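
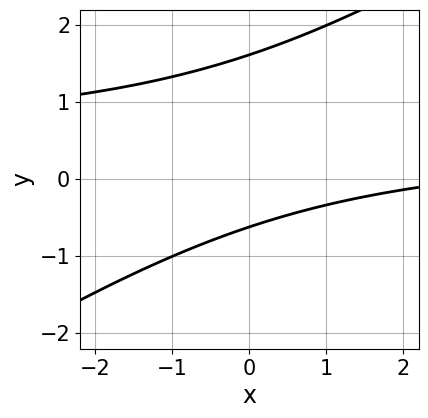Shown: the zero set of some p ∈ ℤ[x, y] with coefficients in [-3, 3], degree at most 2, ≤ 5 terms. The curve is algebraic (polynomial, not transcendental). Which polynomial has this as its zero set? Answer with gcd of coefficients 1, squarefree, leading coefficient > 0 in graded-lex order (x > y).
First, the degree is 2 — no degree-1 curve has this shape.
Then, observable constraints: the curve avoids every integer x-axis point in the box.
Finally, assembling these constraints gives the stated polynomial.

2*x*y - 3*y^2 - x + 3*y + 3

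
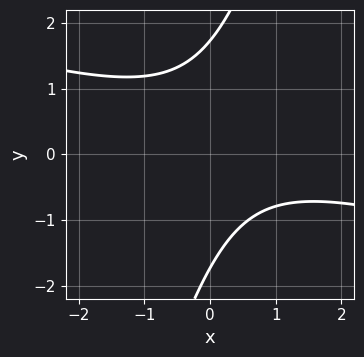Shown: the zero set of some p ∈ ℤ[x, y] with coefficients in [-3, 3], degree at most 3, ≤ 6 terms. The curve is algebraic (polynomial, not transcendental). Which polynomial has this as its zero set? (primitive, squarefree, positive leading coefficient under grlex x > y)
First, degree: no degree-1 curve has this shape, so deg p = 2.
Then, checking where it meets the axes: it misses every integer gridline on the x-axis.
Finally, matching integer coefficients to the picture gives p.

x^2 + 3*x*y - y^2 - x + 3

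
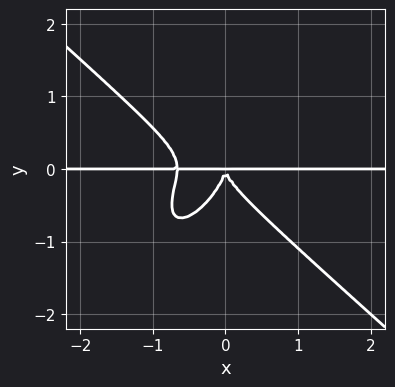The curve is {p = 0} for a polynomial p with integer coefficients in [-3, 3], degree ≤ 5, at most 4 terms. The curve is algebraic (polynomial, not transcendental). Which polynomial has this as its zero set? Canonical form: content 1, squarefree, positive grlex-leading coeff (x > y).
3*x^3*y - 2*x*y^3 + 2*y^4 + 2*x^2*y

First, the degree is 4 — a generic line meets the curve in up to 4 points.
Then, from the visible intercepts: the visible x-axis segment lies entirely on the curve.
Finally, these observations pin down the coefficients.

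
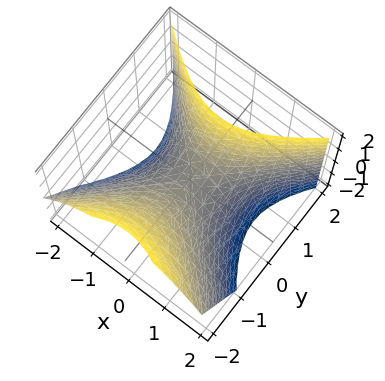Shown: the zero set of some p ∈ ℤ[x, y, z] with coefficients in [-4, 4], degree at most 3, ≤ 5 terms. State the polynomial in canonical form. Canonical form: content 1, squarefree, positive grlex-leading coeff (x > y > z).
First, degree: no degree-1 surface has this shape, so deg p = 2.
Then, observable constraints: it meets the y-axis at y = 0 (among the integer gridlines); one x-axis crossing is at x = 0.
Finally, these observations pin down the coefficients.

2*x^2 - 2*y^2 - y*z + 2*z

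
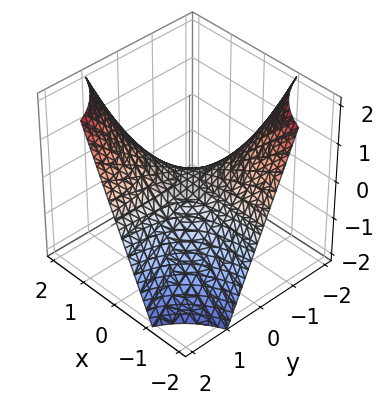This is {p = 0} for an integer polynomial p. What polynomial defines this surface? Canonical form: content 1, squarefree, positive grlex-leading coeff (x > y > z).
(a) Degree: a saddle surface; a quadric, so deg p = 2.
(b) From the visible intercepts: one z-axis crossing is at z = 0; the visible x-axis segment lies entirely on the surface; the visible y-axis segment lies entirely on the surface.
(c) The integer polynomial consistent with all of this is the stated p.

x*y - z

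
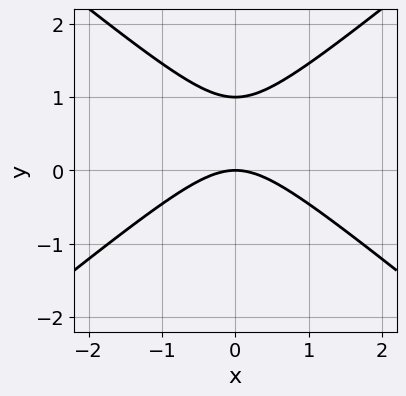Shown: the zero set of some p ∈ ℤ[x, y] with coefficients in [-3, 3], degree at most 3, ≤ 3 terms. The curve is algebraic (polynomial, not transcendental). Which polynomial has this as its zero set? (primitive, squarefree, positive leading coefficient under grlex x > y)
The degree is 2 — no degree-1 curve has this shape.
Symmetries: mirror symmetry x ↦ −x ⇒ only even powers of x.
From the visible intercepts: it meets the x-axis at x = 0 (among the integer gridlines); among the integer gridlines, it crosses the y-axis at y ∈ {0, 1}.
Fitting integer coefficients to these (and the overall shape) gives p.

2*x^2 - 3*y^2 + 3*y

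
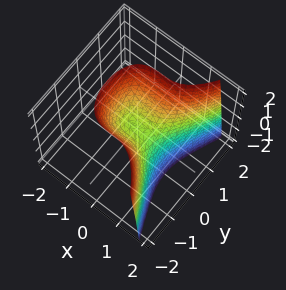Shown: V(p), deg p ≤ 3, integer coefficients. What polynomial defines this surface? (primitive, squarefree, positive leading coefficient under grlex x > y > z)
3*x^3 - 3*y^2 + 2*z

1. Degree: no degree-2 surface has this shape, so deg p = 3.
2. From the axis intercepts and sections: one y-axis crossing is at y = 0; it meets the z-axis at z = 0 (among the integer gridlines).
3. Matching integer coefficients to the picture gives p.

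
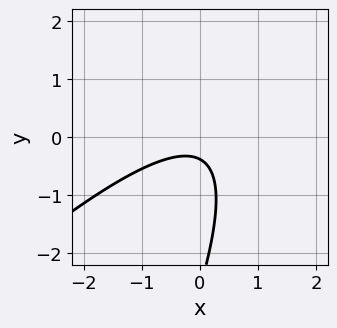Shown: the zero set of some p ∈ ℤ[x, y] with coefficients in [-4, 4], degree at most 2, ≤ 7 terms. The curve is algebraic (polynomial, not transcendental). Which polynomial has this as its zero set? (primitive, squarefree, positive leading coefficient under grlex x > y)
(a) deg p = 2. A generic line meets the curve in up to 2 points.
(b) Observable constraints: no x-intercept at any integer in the box.
(c) Together with the visible shape, these determine p as stated.

2*x^2 - 3*x*y + y^2 + 3*y + 1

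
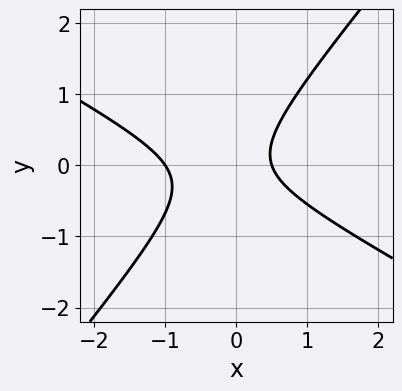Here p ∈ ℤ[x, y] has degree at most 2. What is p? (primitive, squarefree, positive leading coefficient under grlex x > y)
2*x^2 + 2*x*y - 3*y^2 + x - 1

1. Degree: the shape is more complex than any degree-1 curve, so deg p = 2.
2. From the axis intercepts and sections: it meets the x-axis at x = -1 (among the integer gridlines); it misses every integer gridline on the y-axis.
3. Putting this together gives p.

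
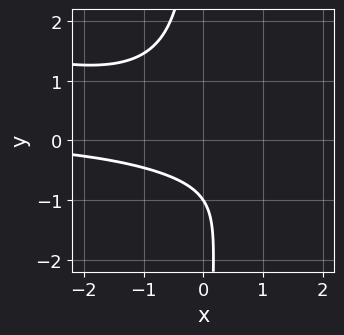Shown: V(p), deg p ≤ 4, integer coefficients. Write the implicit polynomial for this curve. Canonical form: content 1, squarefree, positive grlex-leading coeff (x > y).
1. deg p = 3. No degree-2 curve has this shape.
2. Checking where it meets the axes: the curve avoids every integer x-axis point in the box; one y-axis crossing is at y = -1.
3. Matching integer coefficients to the picture gives p.

x^2*y + 3*x*y^2 + 2*y + 2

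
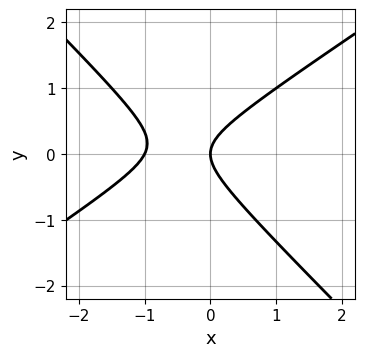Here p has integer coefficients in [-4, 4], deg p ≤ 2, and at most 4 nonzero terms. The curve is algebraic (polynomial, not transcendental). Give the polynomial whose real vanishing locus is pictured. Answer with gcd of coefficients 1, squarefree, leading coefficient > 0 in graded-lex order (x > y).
2*x^2 - x*y - 3*y^2 + 2*x

(a) Degree: the shape is more complex than any degree-1 curve, so deg p = 2.
(b) From the axis intercepts and sections: it crosses the y-axis at the gridline y = 0; among the integer gridlines, it crosses the x-axis at x ∈ {-1, 0}.
(c) Solving for integer coefficients yields p as stated.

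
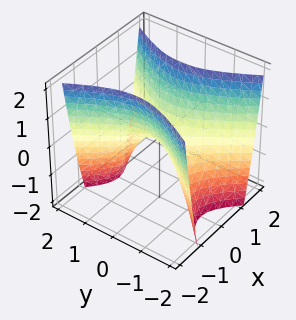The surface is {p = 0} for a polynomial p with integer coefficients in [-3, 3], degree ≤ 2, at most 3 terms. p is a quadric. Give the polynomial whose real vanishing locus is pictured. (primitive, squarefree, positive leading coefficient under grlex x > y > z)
Degree: a saddle surface; a quadric, so deg p = 2.
Symmetries: the y ↦ −y reflection is a symmetry, so y appears only in even powers; mirror symmetry x ↦ −x ⇒ only even powers of x.
Reading off the gridlines: one y-axis crossing is at y = 0; one x-axis crossing is at x = 0.
Matching integer coefficients to the picture gives p.

2*x^2 - y^2 - z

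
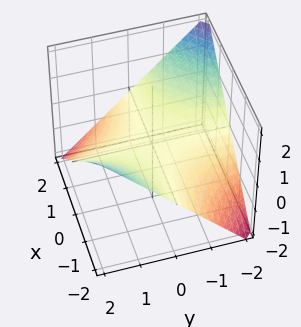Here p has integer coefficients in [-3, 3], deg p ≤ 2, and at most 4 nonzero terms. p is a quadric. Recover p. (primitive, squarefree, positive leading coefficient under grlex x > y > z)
x*y + 2*z

Degree: a saddle surface; a quadric, so deg p = 2.
Checking where it meets the axes: one z-axis crossing is at z = 0; every point of the y-axis in the box is on the surface.
Putting this together gives p.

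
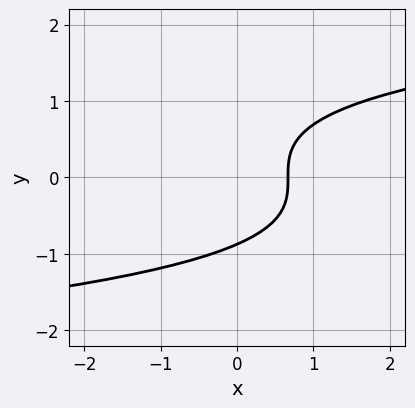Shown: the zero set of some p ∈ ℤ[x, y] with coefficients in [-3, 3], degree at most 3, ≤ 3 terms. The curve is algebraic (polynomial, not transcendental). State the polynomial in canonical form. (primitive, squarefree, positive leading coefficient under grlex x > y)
3*y^3 - 3*x + 2

deg p = 3. A generic line meets the curve in up to 3 points.
Solving for integer coefficients yields p as stated.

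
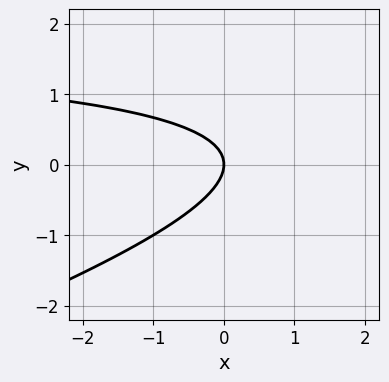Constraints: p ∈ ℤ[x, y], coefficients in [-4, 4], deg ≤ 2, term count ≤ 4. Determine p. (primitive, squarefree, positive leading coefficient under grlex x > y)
x*y - 3*y^2 - 2*x

(a) The degree is 2 — a generic line meets the curve in up to 2 points.
(b) From the axis intercepts and sections: it meets the y-axis at y = 0 (among the integer gridlines); it crosses the x-axis at the gridline x = 0.
(c) Putting this together gives p.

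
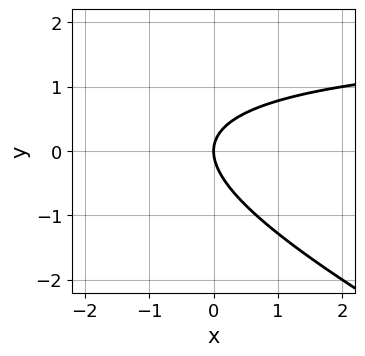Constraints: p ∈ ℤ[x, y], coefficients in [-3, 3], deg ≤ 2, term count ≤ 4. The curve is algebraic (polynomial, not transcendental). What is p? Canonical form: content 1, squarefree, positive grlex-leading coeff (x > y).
x*y + 2*y^2 - 2*x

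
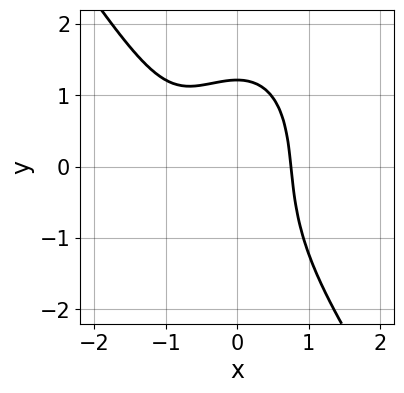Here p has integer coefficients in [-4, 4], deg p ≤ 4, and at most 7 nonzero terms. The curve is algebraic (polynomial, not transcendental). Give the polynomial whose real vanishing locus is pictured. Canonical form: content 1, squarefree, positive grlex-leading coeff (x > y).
First, degree: a generic line meets the curve in up to 3 points, so deg p = 3.
Finally, solving for integer coefficients yields p as stated.

3*x^3 + y^3 + 3*x^2 + y - 3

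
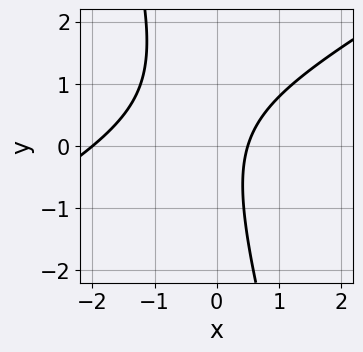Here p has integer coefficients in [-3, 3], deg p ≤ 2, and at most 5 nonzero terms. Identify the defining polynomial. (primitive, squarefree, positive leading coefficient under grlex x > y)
Degree: a generic line meets the curve in up to 2 points, so deg p = 2.
Checking where it meets the axes: it meets the x-axis at x = -2 (among the integer gridlines); it misses every integer gridline on the y-axis.
Together with the visible shape, these determine p as stated.

2*x^2 - 3*x*y - y^2 + 3*x - 2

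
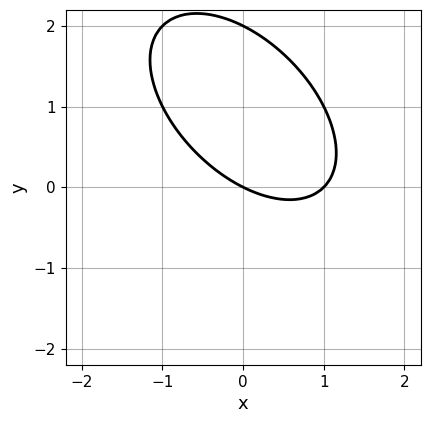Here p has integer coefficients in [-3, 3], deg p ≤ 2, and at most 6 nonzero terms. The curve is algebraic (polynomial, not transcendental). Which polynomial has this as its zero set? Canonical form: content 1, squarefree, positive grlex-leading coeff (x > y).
(a) Degree: a generic line meets the curve in up to 2 points, so deg p = 2.
(b) From the axis intercepts and sections: among the integer gridlines, it crosses the y-axis at y ∈ {0, 2}; among the integer gridlines, it crosses the x-axis at x ∈ {0, 1}.
(c) Together with the visible shape, these determine p as stated.

x^2 + x*y + y^2 - x - 2*y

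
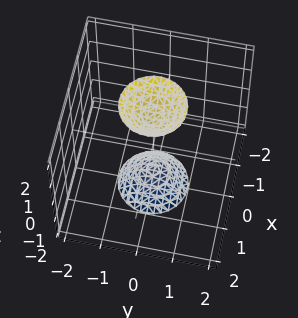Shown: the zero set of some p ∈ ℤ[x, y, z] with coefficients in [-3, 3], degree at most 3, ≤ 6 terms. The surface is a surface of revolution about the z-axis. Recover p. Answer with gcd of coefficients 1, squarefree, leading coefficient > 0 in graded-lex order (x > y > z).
1. I count 2 distinct pieces. They look like related sheets of one shape, so recover p as a whole.
2. Degree: no degree-1 surface has this shape, so deg p = 2.
3. Symmetries: rotational symmetry about the z-axis ⇒ p depends on x, y only through x² + y².
4. From the axis intercepts and sections: a circular section at z = 2 has radius between 0 and 1; no x-intercept at any integer in the box; the surface avoids every integer y-axis point in the box.
5. These observations pin down the coefficients.

3*x^2 + 3*y^2 - z^2 + 2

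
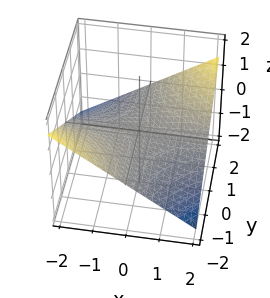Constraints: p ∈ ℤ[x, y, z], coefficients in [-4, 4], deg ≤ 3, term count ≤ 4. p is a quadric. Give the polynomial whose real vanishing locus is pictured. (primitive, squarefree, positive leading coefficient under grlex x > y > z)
deg p = 2.
Observable constraints: the visible x-axis segment lies entirely on the surface; every point of the y-axis in the box is on the surface; one z-axis crossing is at z = 0.
Fitting integer coefficients to these (and the overall shape) gives p.

x*y - 3*z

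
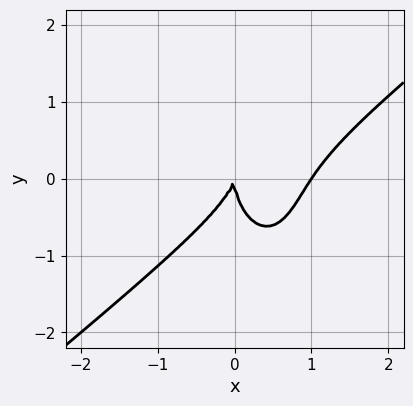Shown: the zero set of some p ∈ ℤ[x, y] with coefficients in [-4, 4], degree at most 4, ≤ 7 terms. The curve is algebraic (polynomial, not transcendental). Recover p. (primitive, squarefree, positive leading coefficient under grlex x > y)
3*x^3 - 3*x^2*y - y^3 - 3*x^2 + x*y

1. deg p = 3. The shape is more complex than any degree-2 curve.
2. Reading off the gridlines: among the integer gridlines, it crosses the x-axis at x ∈ {0, 1}; it meets the y-axis at y = 0 (among the integer gridlines).
3. Assembling these constraints gives the stated polynomial.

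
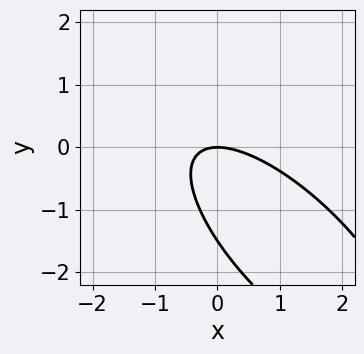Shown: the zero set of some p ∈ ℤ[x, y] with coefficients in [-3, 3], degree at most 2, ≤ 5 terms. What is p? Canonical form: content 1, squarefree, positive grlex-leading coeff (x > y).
2*x^2 + 3*x*y + 2*y^2 + 3*y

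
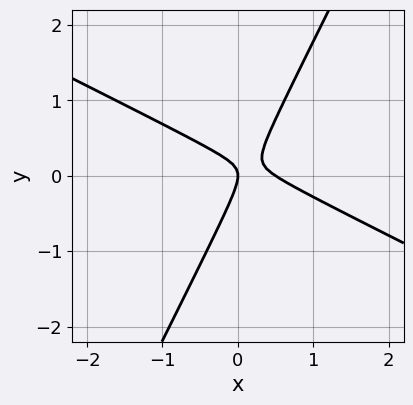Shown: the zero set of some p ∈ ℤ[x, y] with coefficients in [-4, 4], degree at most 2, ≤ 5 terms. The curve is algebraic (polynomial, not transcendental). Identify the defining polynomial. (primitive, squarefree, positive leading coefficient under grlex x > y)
First, degree: no degree-1 curve has this shape, so deg p = 2.
Next, checking where it meets the axes: one y-axis crossing is at y = 0; one x-axis crossing is at x = 0.
Finally, assembling these constraints gives the stated polynomial.

2*x^2 + 3*x*y - 2*y^2 - x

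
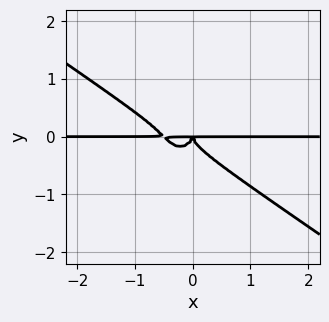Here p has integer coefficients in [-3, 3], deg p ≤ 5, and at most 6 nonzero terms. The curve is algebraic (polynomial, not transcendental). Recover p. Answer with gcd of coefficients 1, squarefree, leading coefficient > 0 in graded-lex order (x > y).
(a) The degree is 4 — no degree-3 curve has this shape.
(b) From the axis intercepts and sections: the visible x-axis segment lies entirely on the curve.
(c) The integer polynomial consistent with all of this is the stated p.

2*x^3*y + 2*x^2*y^2 + 2*y^4 + x^2*y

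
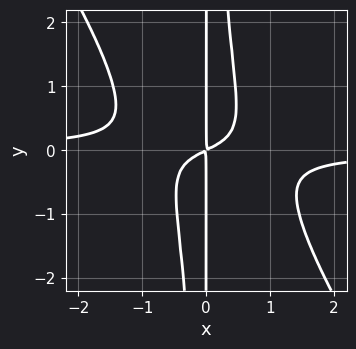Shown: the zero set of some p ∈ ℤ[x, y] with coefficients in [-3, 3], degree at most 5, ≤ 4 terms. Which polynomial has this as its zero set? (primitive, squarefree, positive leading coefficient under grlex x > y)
3*x^3*y + 2*x^2*y^2 + x^2 - 2*x*y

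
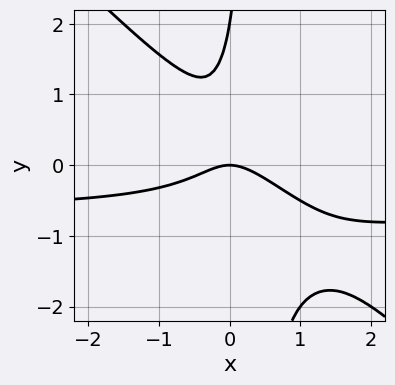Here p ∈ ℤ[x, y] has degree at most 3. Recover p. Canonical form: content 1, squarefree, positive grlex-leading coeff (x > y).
3*x^2*y + 3*x*y^2 + 2*x^2 - y^2 + 2*y

(a) deg p = 3.
(b) From the visible intercepts: among the integer gridlines, it crosses the y-axis at y ∈ {0, 2}; one x-axis crossing is at x = 0.
(c) The integer polynomial consistent with all of this is the stated p.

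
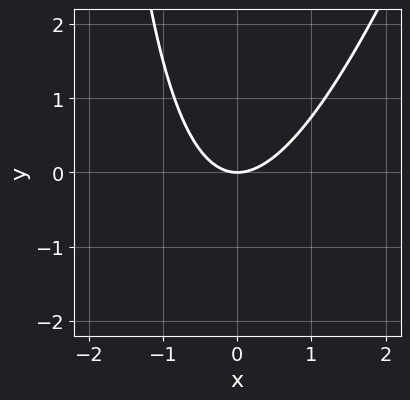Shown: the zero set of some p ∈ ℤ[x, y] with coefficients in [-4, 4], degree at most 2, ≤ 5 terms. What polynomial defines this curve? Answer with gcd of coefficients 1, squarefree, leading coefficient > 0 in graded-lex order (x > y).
(a) The degree is 2 — the shape is more complex than any degree-1 curve.
(b) Reading off the gridlines: it crosses the y-axis at the gridline y = 0; one x-axis crossing is at x = 0.
(c) Solving for integer coefficients yields p as stated.

3*x^2 - x*y - 3*y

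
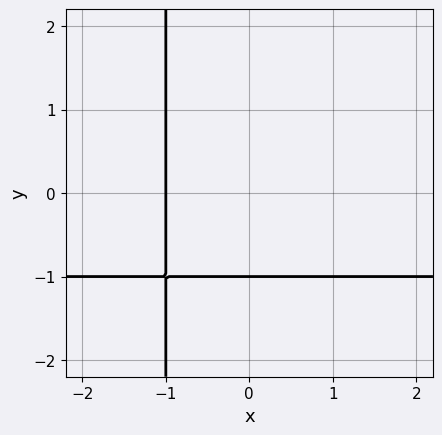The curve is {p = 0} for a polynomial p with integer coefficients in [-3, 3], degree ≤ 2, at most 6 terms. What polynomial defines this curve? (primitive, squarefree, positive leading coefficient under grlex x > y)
x*y + x + y + 1

deg p = 2. No degree-1 curve has this shape.
Reading off the gridlines: one x-axis crossing is at x = -1; one y-axis crossing is at y = -1.
Matching integer coefficients to the picture gives p.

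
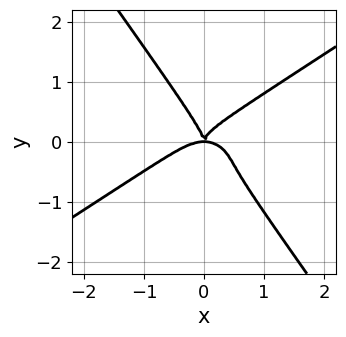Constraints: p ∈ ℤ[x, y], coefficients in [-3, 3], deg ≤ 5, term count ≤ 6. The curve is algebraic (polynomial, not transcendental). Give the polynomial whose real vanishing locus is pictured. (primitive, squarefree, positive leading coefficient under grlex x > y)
First, deg p = 4.
Then, from the visible intercepts: it meets the x-axis at x = 0 (among the integer gridlines); it crosses the y-axis at the gridline y = 0.
Finally, together with the visible shape, these determine p as stated.

2*x^4 - x^3*y - 3*x*y^3 - 3*y^4 + 2*x^2*y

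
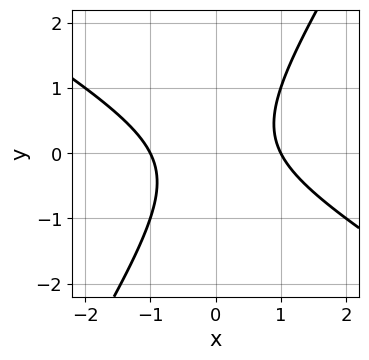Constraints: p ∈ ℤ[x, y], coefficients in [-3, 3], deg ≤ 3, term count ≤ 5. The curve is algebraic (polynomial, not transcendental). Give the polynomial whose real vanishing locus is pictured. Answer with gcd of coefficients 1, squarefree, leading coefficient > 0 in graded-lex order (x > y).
(a) The degree is 2 — a generic line meets the curve in up to 2 points.
(b) From the visible intercepts: the x-axis gridline crossings are at x ∈ {-1, 1}; no y-intercept at any integer in the box.
(c) These observations pin down the coefficients.

x^2 + x*y - y^2 - 1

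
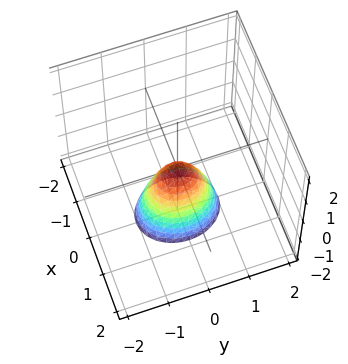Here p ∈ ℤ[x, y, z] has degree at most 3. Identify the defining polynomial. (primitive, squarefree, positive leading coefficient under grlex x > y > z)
1. Degree: a single bowl opening along one axis; a quadric, so deg p = 2.
2. Symmetries: the y ↦ −y reflection is a symmetry, so y appears only in even powers; mirror symmetry x ↦ −x ⇒ only even powers of x.
3. Against the integer gridlines: it meets the x-axis at x = 0 (among the integer gridlines); one z-axis crossing is at z = 0; it meets the y-axis at y = 0 (among the integer gridlines).
4. Matching integer coefficients to the picture gives p.

3*x^2 + 2*y^2 + z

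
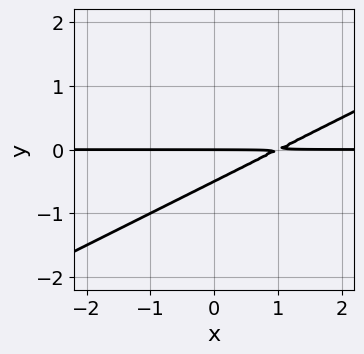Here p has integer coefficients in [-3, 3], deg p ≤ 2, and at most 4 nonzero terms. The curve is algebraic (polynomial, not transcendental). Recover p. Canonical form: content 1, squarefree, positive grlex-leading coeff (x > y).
First, degree: the shape is more complex than any degree-1 curve, so deg p = 2.
Next, reading off the gridlines: it meets the y-axis at y = 0 (among the integer gridlines); every point of the x-axis in the box is on the curve.
Finally, matching integer coefficients to the picture gives p.

x*y - 2*y^2 - y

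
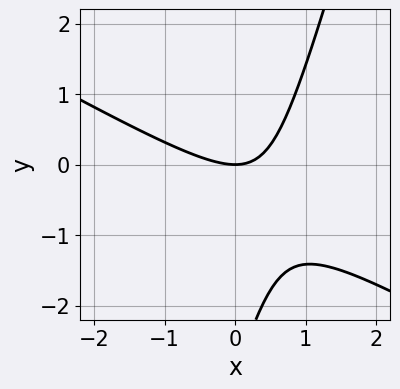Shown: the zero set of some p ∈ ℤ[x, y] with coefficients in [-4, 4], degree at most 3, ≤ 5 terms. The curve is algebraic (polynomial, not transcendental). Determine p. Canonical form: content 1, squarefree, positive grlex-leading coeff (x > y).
2*x^2 + 3*x*y - y^2 - 3*y

deg p = 2.
From the visible intercepts: one y-axis crossing is at y = 0; it crosses the x-axis at the gridline x = 0.
Together with the visible shape, these determine p as stated.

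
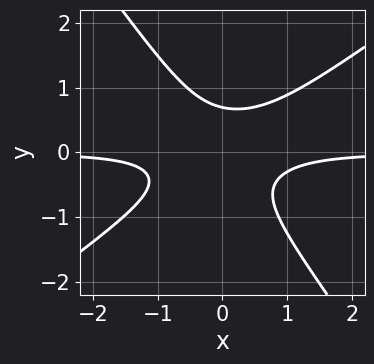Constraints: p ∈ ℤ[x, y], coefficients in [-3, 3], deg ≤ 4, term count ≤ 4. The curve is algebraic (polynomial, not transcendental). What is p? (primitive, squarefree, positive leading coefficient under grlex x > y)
3*x^2*y - 2*x*y^2 - 3*y^3 + 1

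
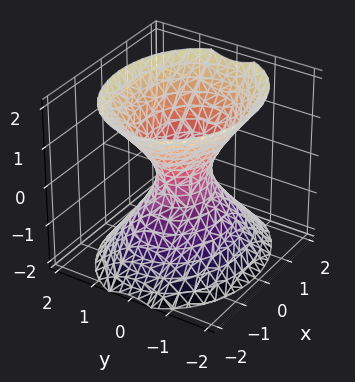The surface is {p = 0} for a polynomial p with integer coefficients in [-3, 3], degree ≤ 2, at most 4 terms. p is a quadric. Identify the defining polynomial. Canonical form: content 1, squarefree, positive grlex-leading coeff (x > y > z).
(a) deg p = 2.
(b) Symmetries: the x ↦ −x reflection is a symmetry, so x appears only in even powers; the z ↦ −z reflection is a symmetry, so z appears only in even powers; it's symmetric under y → −y, forcing even powers of y.
(c) From the axis intercepts and sections: it misses every integer gridline on the z-axis.
(d) Putting this together gives p.

2*x^2 + 3*y^2 - 2*z^2 - 1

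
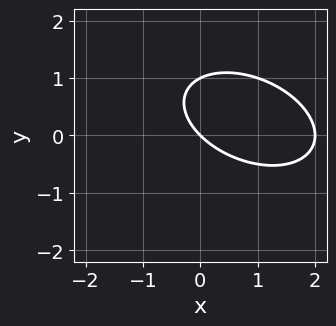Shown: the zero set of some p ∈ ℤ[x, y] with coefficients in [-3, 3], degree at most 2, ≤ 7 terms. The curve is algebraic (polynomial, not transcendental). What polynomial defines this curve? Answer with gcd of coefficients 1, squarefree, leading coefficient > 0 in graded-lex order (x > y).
1. The degree is 2 — a generic line meets the curve in up to 2 points.
2. Checking where it meets the axes: the y-axis gridline crossings are at y ∈ {0, 1}; among the integer gridlines, it crosses the x-axis at x ∈ {0, 2}.
3. Matching integer coefficients to the picture gives p.

x^2 + x*y + 2*y^2 - 2*x - 2*y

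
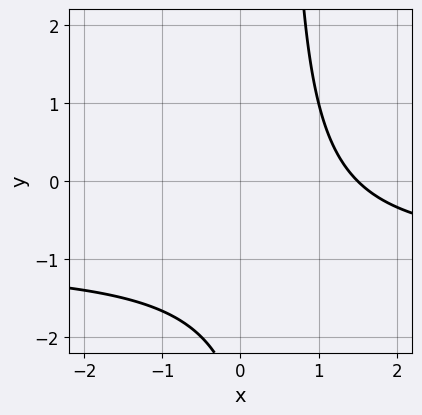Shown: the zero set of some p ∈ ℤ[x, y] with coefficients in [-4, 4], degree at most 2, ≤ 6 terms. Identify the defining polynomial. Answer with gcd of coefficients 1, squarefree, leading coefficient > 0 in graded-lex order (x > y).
First, the degree is 2 — no degree-1 curve has this shape.
Then, from the axis intercepts and sections: no y-intercept at any integer in the box.
Finally, solving for integer coefficients yields p as stated.

2*x*y + 2*x - y - 3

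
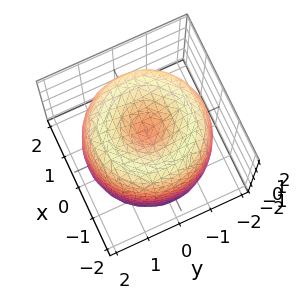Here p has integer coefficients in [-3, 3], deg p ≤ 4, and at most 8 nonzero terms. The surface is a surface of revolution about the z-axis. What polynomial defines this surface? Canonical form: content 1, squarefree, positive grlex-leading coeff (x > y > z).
x^4 + 2*x^2*y^2 + y^4 - 3*x^2 - 3*y^2 + z^2 - 1

1. Degree: the shape is more complex than any degree-3 surface, so deg p = 4.
2. Symmetries: the z-axis is an axis of rotation, so x and y enter only as x² + y².
3. From the visible intercepts: the z-axis gridline crossings are at z ∈ {-1, 1}; a circular section at z = 1 has radius between 1 and 2.
4. These observations pin down the coefficients.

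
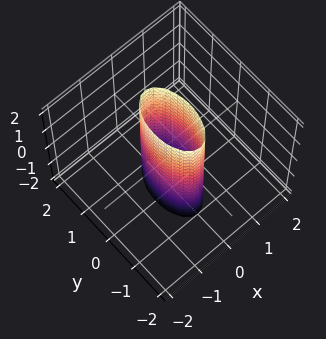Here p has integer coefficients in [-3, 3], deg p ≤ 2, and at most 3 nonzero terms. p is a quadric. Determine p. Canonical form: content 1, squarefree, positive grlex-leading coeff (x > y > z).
First, deg p = 2. Constant cross-section along one axis; a quadric.
Then, symmetries: the z ↦ −z reflection is a symmetry, so z appears only in even powers; it's symmetric under y → −y, forcing even powers of y; it's symmetric under x → −x, forcing even powers of x.
Next, against the integer gridlines: the surface avoids every integer z-axis point in the box; among the integer gridlines, it crosses the y-axis at y ∈ {-1, 1}.
Finally, matching integer coefficients to the picture gives p.

3*x^2 + y^2 - 1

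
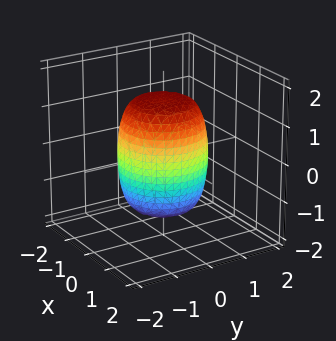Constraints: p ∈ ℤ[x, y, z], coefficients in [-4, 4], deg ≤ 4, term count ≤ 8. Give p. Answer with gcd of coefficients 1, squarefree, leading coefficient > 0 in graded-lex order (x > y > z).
2*x^4 + 4*x^2*y^2 + 2*y^4 - x^2 - y^2 + z^2 - 2

First, the degree is 4 — no degree-3 surface has this shape.
Then, by symmetry, the surface is invariant under rotation about z: p = q(x² + y², z).
Then, observable constraints: a circular section at z = 0 has radius between 1 and 2.
Finally, matching integer coefficients to the picture gives p.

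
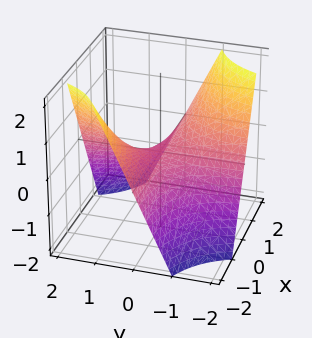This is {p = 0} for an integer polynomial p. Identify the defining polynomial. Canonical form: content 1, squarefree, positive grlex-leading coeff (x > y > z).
(a) Degree: a hyperbolic paraboloid; a quadric, so deg p = 2.
(b) Against the integer gridlines: every point of the x-axis in the box is on the surface; every point of the y-axis in the box is on the surface.
(c) These observations pin down the coefficients.

x*y + z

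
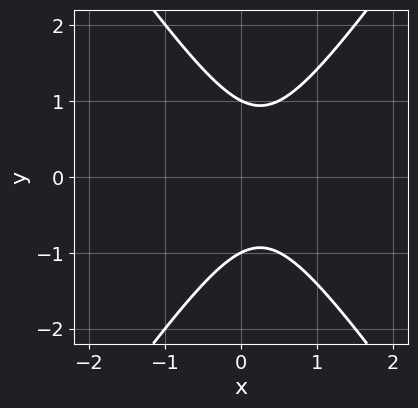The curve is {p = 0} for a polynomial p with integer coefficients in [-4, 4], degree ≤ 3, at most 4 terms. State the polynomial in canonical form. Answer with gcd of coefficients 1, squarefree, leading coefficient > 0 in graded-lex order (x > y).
2*x^2 - y^2 - x + 1

1. The degree is 2 — a generic line meets the curve in up to 2 points.
2. Symmetries: mirror symmetry y ↦ −y ⇒ only even powers of y.
3. Checking where it meets the axes: the y-axis gridline crossings are at y ∈ {-1, 1}; the curve avoids every integer x-axis point in the box.
4. Assembling these constraints gives the stated polynomial.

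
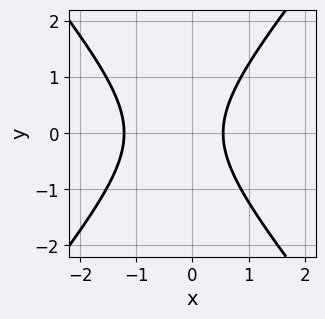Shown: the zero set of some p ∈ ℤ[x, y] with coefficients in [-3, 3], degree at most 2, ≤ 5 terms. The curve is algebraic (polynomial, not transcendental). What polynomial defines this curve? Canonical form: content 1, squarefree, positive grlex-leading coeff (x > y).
3*x^2 - 2*y^2 + 2*x - 2

(a) deg p = 2.
(b) Symmetries: the y ↦ −y reflection is a symmetry, so y appears only in even powers.
(c) From the axis intercepts and sections: the curve avoids every integer y-axis point in the box.
(d) Together with the visible shape, these determine p as stated.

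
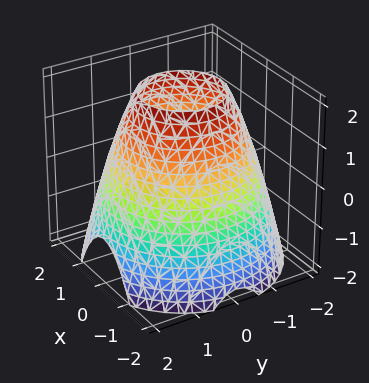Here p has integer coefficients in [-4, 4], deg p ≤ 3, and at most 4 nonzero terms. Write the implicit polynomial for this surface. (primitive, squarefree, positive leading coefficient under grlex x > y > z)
x^2 + y^2 + z - 3

1. The degree is 2 — no degree-1 surface has this shape.
2. Symmetry: every cross-section ⟂ z is a circle, so x, y appear only via x² + y².
3. Reading off the gridlines: no z-intercept at any integer in the box; a circular section at z = 2 has radius exactly 1.
4. Putting this together gives p.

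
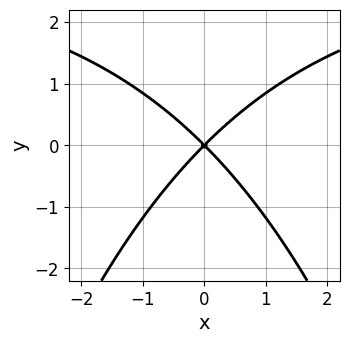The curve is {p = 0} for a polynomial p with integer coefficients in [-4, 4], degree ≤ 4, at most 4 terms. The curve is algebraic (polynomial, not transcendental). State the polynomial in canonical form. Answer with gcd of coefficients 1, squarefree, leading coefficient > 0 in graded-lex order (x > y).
x^2*y - 3*x^2 + 3*y^2

First, the degree is 3 — a generic line meets the curve in up to 3 points.
Then, symmetries: the x ↦ −x reflection is a symmetry, so x appears only in even powers.
Next, against the integer gridlines: one y-axis crossing is at y = 0; one x-axis crossing is at x = 0.
Finally, assembling these constraints gives the stated polynomial.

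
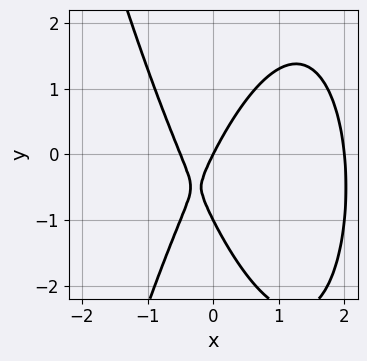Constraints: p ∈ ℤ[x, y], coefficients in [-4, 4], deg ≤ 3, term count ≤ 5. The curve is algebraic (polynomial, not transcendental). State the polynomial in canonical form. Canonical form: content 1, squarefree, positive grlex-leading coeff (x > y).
2*x^3 - 3*x^2 + y^2 - 2*x + y

First, deg p = 3. The shape is more complex than any degree-2 curve.
Next, checking where it meets the axes: among the integer gridlines, it crosses the y-axis at y ∈ {-1, 0}; among the integer gridlines, it crosses the x-axis at x ∈ {0, 2}.
Finally, matching integer coefficients to the picture gives p.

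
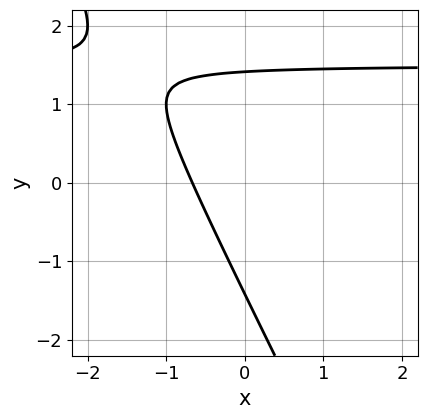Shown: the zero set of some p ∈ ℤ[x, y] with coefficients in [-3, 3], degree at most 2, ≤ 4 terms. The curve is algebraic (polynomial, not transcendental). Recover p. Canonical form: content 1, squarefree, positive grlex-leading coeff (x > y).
2*x*y + y^2 - 3*x - 2

(a) deg p = 2. A generic line meets the curve in up to 2 points.
(b) Putting this together gives p.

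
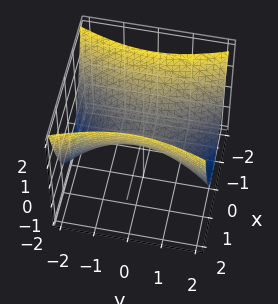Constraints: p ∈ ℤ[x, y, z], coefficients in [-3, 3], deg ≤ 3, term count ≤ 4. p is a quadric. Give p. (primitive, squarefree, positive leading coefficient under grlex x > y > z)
First, degree: a hyperbolic paraboloid; a quadric, so deg p = 2.
Next, symmetries: it's symmetric under y → −y, forcing even powers of y; mirror symmetry x ↦ −x ⇒ only even powers of x.
Next, checking where it meets the axes: it meets the z-axis at z = 0 (among the integer gridlines); one y-axis crossing is at y = 0; it crosses the x-axis at the gridline x = 0.
Finally, fitting integer coefficients to these (and the overall shape) gives p.

3*x^2 - y^2 - 3*z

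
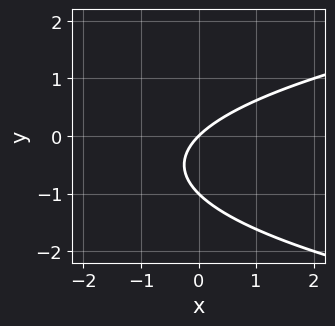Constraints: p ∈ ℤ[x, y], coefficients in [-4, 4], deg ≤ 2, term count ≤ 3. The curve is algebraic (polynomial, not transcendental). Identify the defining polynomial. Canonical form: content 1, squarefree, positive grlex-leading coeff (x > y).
y^2 - x + y

First, degree: the shape is more complex than any degree-1 curve, so deg p = 2.
Next, checking where it meets the axes: among the integer gridlines, it crosses the y-axis at y ∈ {-1, 0}; one x-axis crossing is at x = 0.
Finally, the integer polynomial consistent with all of this is the stated p.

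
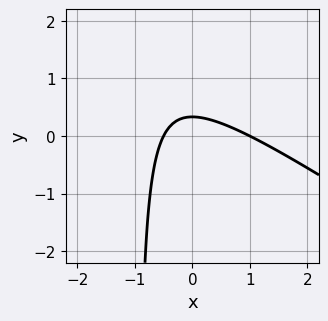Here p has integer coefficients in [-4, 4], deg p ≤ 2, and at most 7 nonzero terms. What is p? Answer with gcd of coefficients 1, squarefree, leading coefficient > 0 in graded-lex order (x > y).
2*x^2 + 3*x*y - x + 3*y - 1

(a) Degree: a generic line meets the curve in up to 2 points, so deg p = 2.
(b) Checking where it meets the axes: it meets the x-axis at x = 1 (among the integer gridlines).
(c) Assembling these constraints gives the stated polynomial.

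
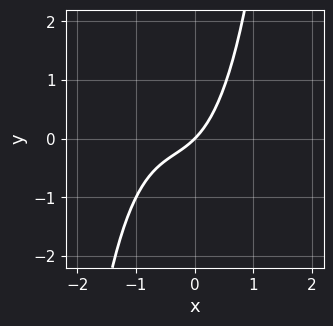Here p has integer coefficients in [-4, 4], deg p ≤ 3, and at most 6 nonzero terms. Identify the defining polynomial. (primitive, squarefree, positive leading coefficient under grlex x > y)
x^3 + x^2 + x - y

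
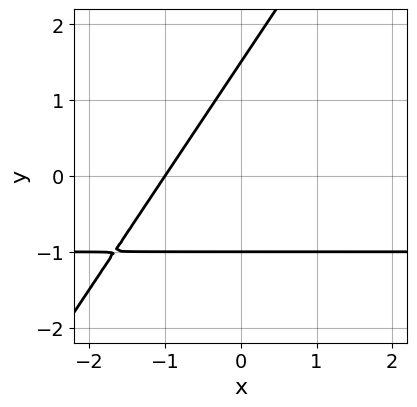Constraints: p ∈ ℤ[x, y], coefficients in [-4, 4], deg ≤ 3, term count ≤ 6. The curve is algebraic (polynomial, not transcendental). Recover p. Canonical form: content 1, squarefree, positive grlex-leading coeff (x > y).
3*x*y - 2*y^2 + 3*x + y + 3

deg p = 2. A generic line meets the curve in up to 2 points.
From the axis intercepts and sections: it meets the x-axis at x = -1 (among the integer gridlines); it meets the y-axis at y = -1 (among the integer gridlines).
Matching integer coefficients to the picture gives p.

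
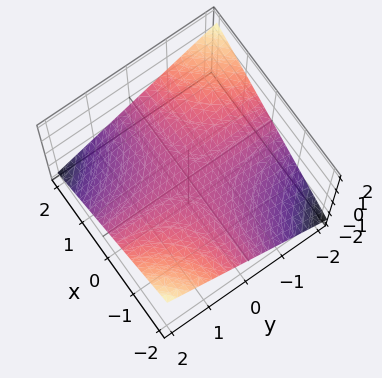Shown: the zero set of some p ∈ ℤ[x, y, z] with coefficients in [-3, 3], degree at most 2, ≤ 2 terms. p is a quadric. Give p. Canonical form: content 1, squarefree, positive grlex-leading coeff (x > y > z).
x*y + 3*z

(a) Degree: a hyperbolic paraboloid; a quadric, so deg p = 2.
(b) Checking where it meets the axes: every point of the y-axis in the box is on the surface; every point of the x-axis in the box is on the surface; it crosses the z-axis at the gridline z = 0.
(c) Assembling these constraints gives the stated polynomial.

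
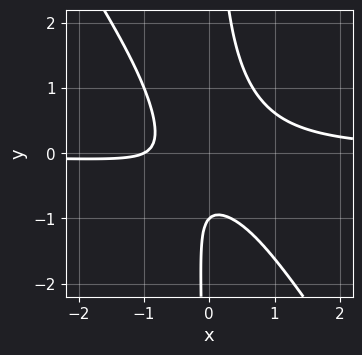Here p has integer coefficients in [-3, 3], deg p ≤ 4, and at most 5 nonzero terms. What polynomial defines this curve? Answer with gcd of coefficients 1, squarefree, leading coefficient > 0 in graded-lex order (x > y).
1. The degree is 3 — no degree-2 curve has this shape.
2. Observable constraints: it meets the y-axis at y = -1 (among the integer gridlines); it crosses the x-axis at the gridline x = -1.
3. The integer polynomial consistent with all of this is the stated p.

3*x^2*y + 2*x*y^2 - x - y - 1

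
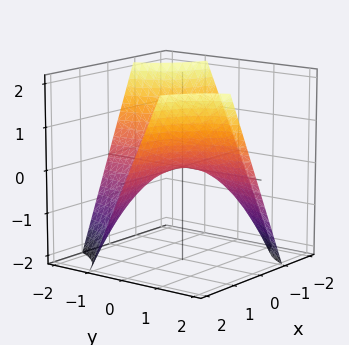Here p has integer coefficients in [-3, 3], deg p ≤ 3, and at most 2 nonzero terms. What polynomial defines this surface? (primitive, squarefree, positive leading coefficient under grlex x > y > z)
x*y - z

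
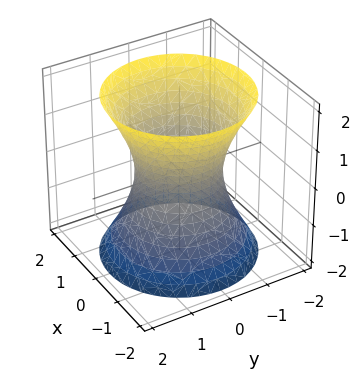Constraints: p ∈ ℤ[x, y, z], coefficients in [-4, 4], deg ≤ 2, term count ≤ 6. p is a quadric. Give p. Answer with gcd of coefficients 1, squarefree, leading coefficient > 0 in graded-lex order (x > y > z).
2*x^2 + 2*y^2 - z^2 - 2

The degree is 2 — an hourglass — one-sheet hyperboloid; a quadric.
Symmetries: the surface is invariant under rotation about z: p = q(x² + y², z); it's symmetric under z → −z, forcing even powers of z.
Checking where it meets the axes: among the integer gridlines, it crosses the x-axis at x ∈ {-1, 1}; a circular section at z = 1 has radius between 1 and 2.
Putting this together gives p. Check: (0, 1, 0) on the y-axis lies on the surface, and p(0, 1, 0) = 0. ✓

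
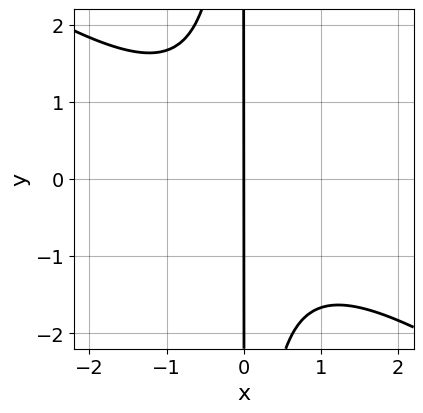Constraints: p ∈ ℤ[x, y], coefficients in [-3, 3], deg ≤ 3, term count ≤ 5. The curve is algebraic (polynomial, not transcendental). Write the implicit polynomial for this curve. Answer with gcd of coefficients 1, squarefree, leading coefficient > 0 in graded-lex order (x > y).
The degree is 3 — no degree-2 curve has this shape.
Against the integer gridlines: the visible y-axis segment lies entirely on the curve; one x-axis crossing is at x = 0.
These observations pin down the coefficients.

2*x^3 + 3*x^2*y + 3*x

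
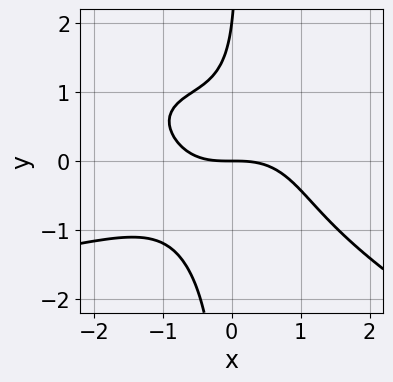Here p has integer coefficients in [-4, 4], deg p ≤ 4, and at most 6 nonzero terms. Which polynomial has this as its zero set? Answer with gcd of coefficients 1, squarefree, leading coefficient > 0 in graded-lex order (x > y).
x^2*y^2 + 2*x*y^3 + x^3 - y^2 + 2*y

deg p = 4.
From the axis intercepts and sections: it crosses the x-axis at the gridline x = 0; among the integer gridlines, it crosses the y-axis at y ∈ {0, 2}.
Matching integer coefficients to the picture gives p.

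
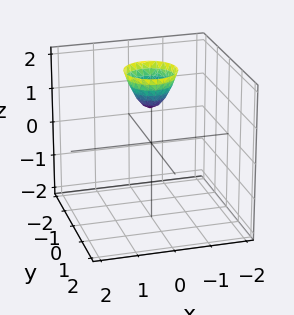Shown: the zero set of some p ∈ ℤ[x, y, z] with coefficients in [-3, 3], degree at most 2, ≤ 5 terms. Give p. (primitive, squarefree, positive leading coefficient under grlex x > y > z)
deg p = 2. No degree-1 surface has this shape.
By symmetry, every cross-section ⟂ z is a circle, so x, y appear only via x² + y².
Checking where it meets the axes: no x-intercept at any integer in the box; one z-axis crossing is at z = 1; a circular section at z = 2 has radius between 0 and 1.
Putting this together gives p.

2*x^2 + 2*y^2 - z + 1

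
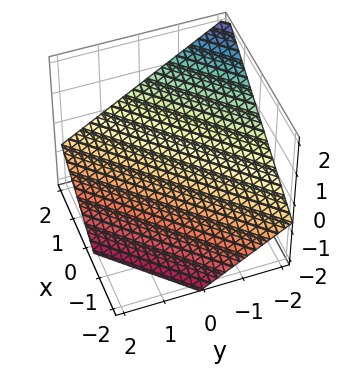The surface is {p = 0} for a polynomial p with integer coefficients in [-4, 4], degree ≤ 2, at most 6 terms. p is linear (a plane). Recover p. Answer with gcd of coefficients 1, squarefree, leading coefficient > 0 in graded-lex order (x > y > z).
2*x - 2*y - 3*z - 2

(a) The degree is 1 — every cross-section is a straight line — this is a plane.
(b) Observable constraints: one x-axis crossing is at x = 1; one y-axis crossing is at y = -1.
(c) Matching integer coefficients to the picture gives p.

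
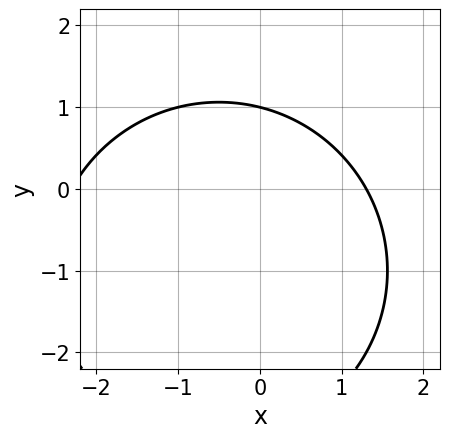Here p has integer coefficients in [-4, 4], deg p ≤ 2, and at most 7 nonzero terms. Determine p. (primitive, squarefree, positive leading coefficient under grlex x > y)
x^2 + y^2 + x + 2*y - 3

1. Degree: no degree-1 curve has this shape, so deg p = 2.
2. Checking where it meets the axes: one y-axis crossing is at y = 1.
3. Matching integer coefficients to the picture gives p.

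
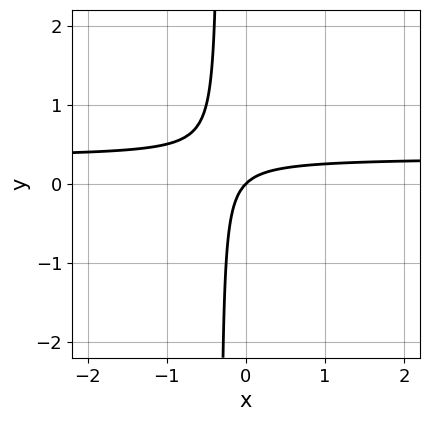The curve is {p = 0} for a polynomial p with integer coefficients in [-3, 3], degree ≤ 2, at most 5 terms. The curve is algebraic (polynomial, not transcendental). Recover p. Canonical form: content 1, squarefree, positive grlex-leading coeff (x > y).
(a) Degree: a generic line meets the curve in up to 2 points, so deg p = 2.
(b) Against the integer gridlines: it meets the y-axis at y = 0 (among the integer gridlines); it crosses the x-axis at the gridline x = 0.
(c) Solving for integer coefficients yields p as stated.

3*x*y - x + y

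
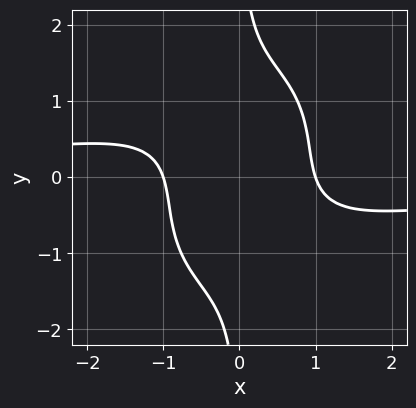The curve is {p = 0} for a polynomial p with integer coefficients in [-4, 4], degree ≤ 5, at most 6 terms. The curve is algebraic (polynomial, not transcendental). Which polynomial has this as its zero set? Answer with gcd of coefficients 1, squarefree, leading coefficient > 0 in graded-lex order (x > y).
2*x^3*y - 2*x^2*y^2 + 2*x*y^3 + 3*x^2 - 3

The degree is 4 — no degree-3 curve has this shape.
Observable constraints: the curve avoids every integer y-axis point in the box; among the integer gridlines, it crosses the x-axis at x ∈ {-1, 1}.
Putting this together gives p.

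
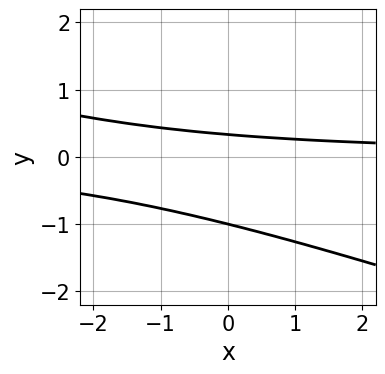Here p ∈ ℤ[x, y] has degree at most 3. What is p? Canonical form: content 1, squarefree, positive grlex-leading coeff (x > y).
(a) The degree is 2 — a generic line meets the curve in up to 2 points.
(b) From the visible intercepts: it misses every integer gridline on the x-axis; it meets the y-axis at y = -1 (among the integer gridlines).
(c) Assembling these constraints gives the stated polynomial.

x*y + 3*y^2 + 2*y - 1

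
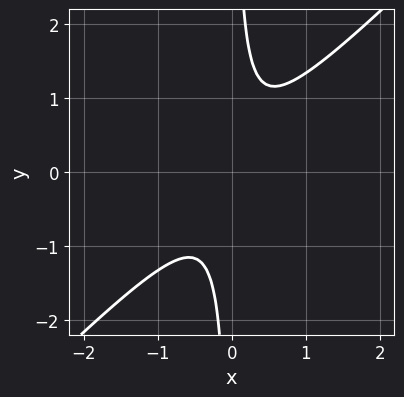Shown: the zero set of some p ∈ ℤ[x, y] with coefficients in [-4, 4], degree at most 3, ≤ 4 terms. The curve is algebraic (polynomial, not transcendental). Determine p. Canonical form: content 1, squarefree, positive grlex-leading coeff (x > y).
3*x^2 - 3*x*y + 1

(a) deg p = 2. A generic line meets the curve in up to 2 points.
(b) Checking where it meets the axes: no y-intercept at any integer in the box; it misses every integer gridline on the x-axis.
(c) Fitting integer coefficients to these (and the overall shape) gives p.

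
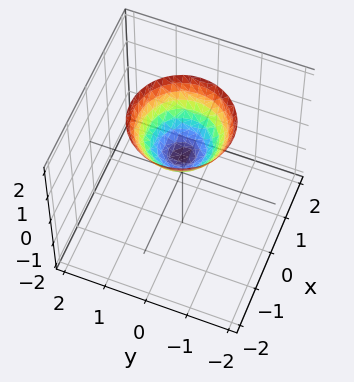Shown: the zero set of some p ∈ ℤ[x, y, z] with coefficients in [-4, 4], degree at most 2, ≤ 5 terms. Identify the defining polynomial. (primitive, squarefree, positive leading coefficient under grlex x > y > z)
3*x^2 + 3*y^2 - 3*z + 2

First, deg p = 2. The shape is more complex than any degree-1 surface.
Next, symmetry: the surface is invariant under rotation about z: p = q(x² + y², z).
Then, from the axis intercepts and sections: it misses every integer gridline on the x-axis; a circular section at z = 2 has radius between 1 and 2.
Finally, the integer polynomial consistent with all of this is the stated p.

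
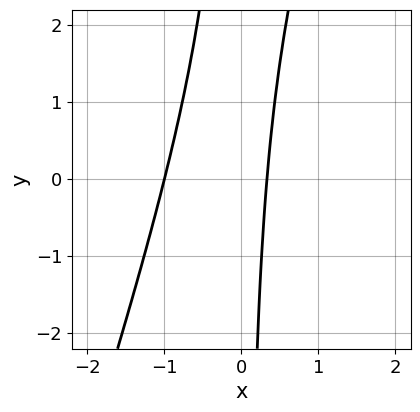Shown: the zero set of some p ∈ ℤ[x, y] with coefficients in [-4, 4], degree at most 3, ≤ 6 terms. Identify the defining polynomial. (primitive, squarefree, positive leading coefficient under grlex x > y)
3*x^2 - x*y + 2*x - 1

1. The degree is 2 — no degree-1 curve has this shape.
2. Reading off the gridlines: the curve avoids every integer y-axis point in the box; it meets the x-axis at x = -1 (among the integer gridlines).
3. The integer polynomial consistent with all of this is the stated p.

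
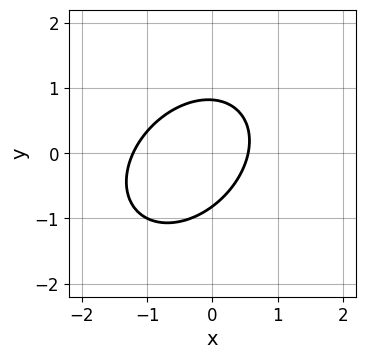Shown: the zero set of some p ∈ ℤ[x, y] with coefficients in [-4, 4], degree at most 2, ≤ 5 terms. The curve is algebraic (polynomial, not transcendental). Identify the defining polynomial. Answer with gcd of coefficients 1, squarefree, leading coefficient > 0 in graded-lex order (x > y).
3*x^2 - 2*x*y + 3*y^2 + 2*x - 2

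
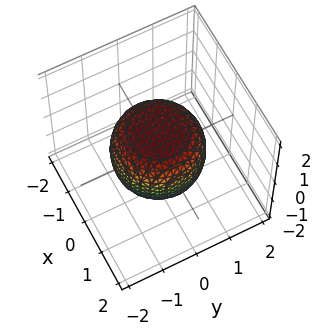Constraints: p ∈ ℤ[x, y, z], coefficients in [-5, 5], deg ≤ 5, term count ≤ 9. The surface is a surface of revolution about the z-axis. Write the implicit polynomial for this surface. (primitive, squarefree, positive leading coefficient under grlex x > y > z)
2*x^4 + 4*x^2*y^2 + 2*y^4 - x^2 - y^2 + 3*z^2 - 3

(a) deg p = 4. The shape is more complex than any degree-3 surface.
(b) Symmetry: the z-axis is an axis of rotation, so x and y enter only as x² + y².
(c) Observable constraints: the z-axis gridline crossings are at z ∈ {-1, 1}; a circular section at z = -1 has radius between 0 and 1.
(d) The integer polynomial consistent with all of this is the stated p.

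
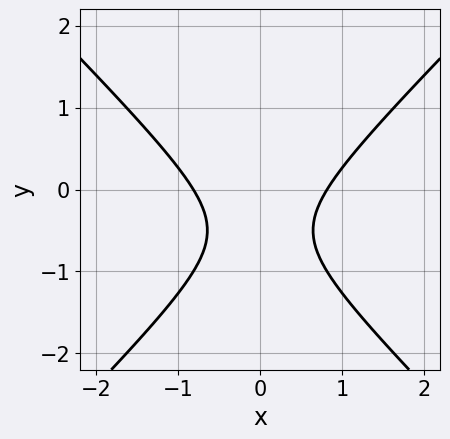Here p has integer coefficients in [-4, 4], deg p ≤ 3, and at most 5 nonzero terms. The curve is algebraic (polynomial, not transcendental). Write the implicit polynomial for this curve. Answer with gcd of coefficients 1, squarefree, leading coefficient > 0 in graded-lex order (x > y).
(a) The degree is 2 — the shape is more complex than any degree-1 curve.
(b) Symmetries: it's symmetric under x → −x, forcing even powers of x.
(c) Against the integer gridlines: no y-intercept at any integer in the box.
(d) Solving for integer coefficients yields p as stated.

3*x^2 - 3*y^2 - 3*y - 2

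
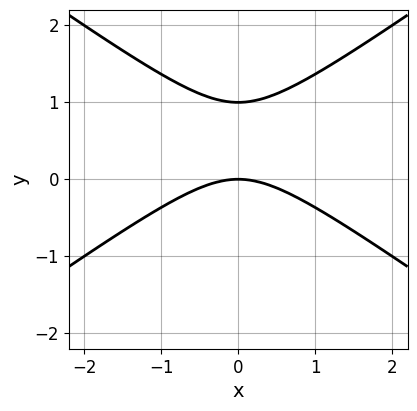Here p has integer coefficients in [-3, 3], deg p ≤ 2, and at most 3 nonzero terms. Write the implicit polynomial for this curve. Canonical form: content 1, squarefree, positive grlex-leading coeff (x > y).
1. Degree: the shape is more complex than any degree-1 curve, so deg p = 2.
2. Symmetries: the x ↦ −x reflection is a symmetry, so x appears only in even powers.
3. Reading off the gridlines: it meets the x-axis at x = 0 (among the integer gridlines); among the integer gridlines, it crosses the y-axis at y ∈ {0, 1}.
4. Solving for integer coefficients yields p as stated.

x^2 - 2*y^2 + 2*y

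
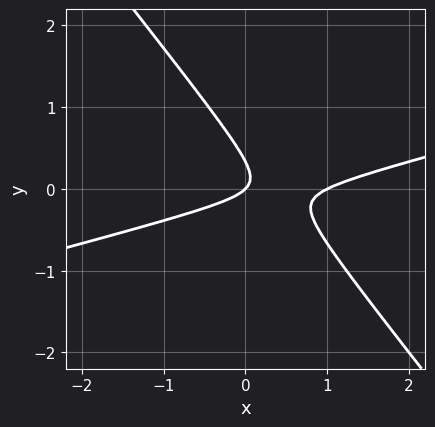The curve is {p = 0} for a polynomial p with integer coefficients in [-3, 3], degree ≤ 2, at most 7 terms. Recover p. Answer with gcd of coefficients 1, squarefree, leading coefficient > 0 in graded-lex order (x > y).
Degree: no degree-1 curve has this shape, so deg p = 2.
Reading off the gridlines: it crosses the y-axis at the gridline y = 0; the x-axis gridline crossings are at x ∈ {0, 1}.
These observations pin down the coefficients.

x^2 - 3*x*y - 3*y^2 - x + y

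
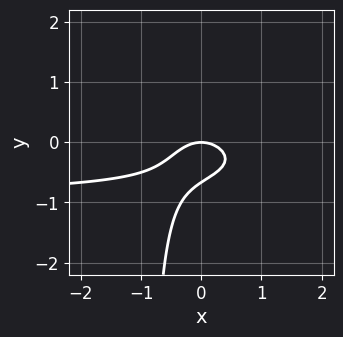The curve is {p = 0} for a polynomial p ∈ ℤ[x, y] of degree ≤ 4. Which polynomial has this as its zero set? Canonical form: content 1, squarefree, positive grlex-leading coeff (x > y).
(a) The degree is 3 — no degree-2 curve has this shape.
(b) Reading off the gridlines: it meets the y-axis at y = 0 (among the integer gridlines); one x-axis crossing is at x = 0.
(c) Solving for integer coefficients yields p as stated.

2*x^2*y + 3*x*y^2 + 2*x^2 + 3*y^2 + 2*y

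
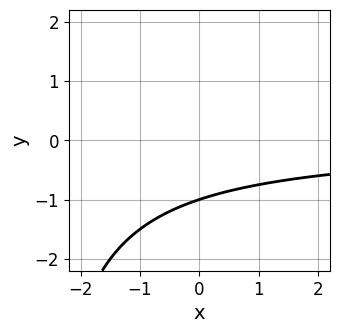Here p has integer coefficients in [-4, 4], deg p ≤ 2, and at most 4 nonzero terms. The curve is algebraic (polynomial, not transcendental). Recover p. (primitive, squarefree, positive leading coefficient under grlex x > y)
x*y + 3*y + 3

deg p = 2. The shape is more complex than any degree-1 curve.
Observable constraints: one y-axis crossing is at y = -1; no x-intercept at any integer in the box.
Solving for integer coefficients yields p as stated.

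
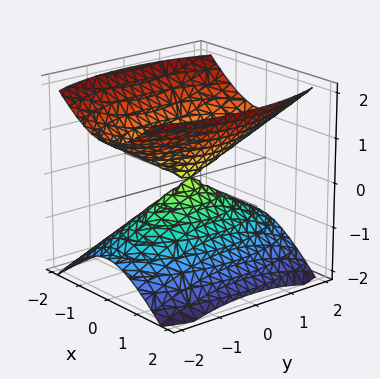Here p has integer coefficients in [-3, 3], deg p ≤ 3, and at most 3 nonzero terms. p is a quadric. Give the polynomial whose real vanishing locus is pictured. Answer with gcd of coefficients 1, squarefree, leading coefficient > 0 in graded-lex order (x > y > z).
(a) The picture has 2 separate pieces. Treating them together as one polynomial.
(b) Degree: two nappes meeting at a single point; a quadric, so deg p = 2.
(c) Symmetries: it's symmetric under y → −y, forcing even powers of y; it's symmetric under x → −x, forcing even powers of x; mirror symmetry z ↦ −z ⇒ only even powers of z.
(d) Checking where it meets the axes: it meets the x-axis at x = 0 (among the integer gridlines); it crosses the y-axis at the gridline y = 0; it crosses the z-axis at the gridline z = 0.
(e) The integer polynomial consistent with all of this is the stated p.

3*x^2 + y^2 - 3*z^2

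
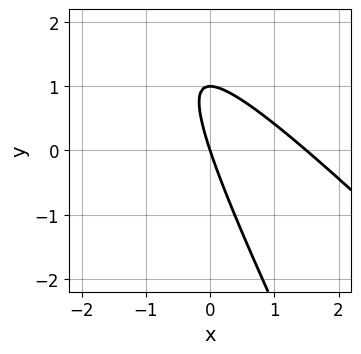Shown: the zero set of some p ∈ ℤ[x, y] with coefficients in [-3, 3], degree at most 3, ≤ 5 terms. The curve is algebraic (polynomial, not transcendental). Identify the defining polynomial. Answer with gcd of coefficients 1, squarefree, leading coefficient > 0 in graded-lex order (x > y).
Degree: a generic line meets the curve in up to 2 points, so deg p = 2.
Against the integer gridlines: among the integer gridlines, it crosses the y-axis at y ∈ {0, 1}; one x-axis crossing is at x = 0.
The integer polynomial consistent with all of this is the stated p.

2*x^2 + 3*x*y + y^2 - 3*x - y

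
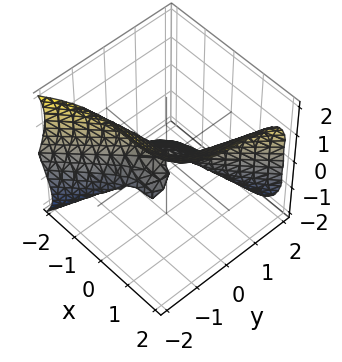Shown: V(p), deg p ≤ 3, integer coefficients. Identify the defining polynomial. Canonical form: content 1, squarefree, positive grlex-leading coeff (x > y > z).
3*x^3 - 3*y^3 + 2*y^2*z - 3*z^3 - 3*y*z

First, degree: the shape is more complex than any degree-2 surface, so deg p = 3.
Then, checking where it meets the axes: one y-axis crossing is at y = 0; one x-axis crossing is at x = 0; it crosses the z-axis at the gridline z = 0.
Finally, these observations pin down the coefficients.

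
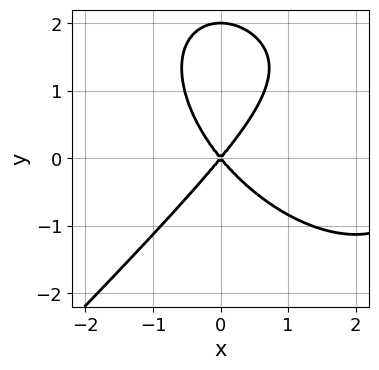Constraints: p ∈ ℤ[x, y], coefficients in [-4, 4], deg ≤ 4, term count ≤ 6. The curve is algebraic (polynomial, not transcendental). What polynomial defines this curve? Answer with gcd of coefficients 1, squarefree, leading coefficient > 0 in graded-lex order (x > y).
x^3 - y^3 - 3*x^2 + 2*y^2

(a) The degree is 3 — a generic line meets the curve in up to 3 points.
(b) Observable constraints: one x-axis crossing is at x = 0; the y-axis gridline crossings are at y ∈ {0, 2}.
(c) Matching integer coefficients to the picture gives p.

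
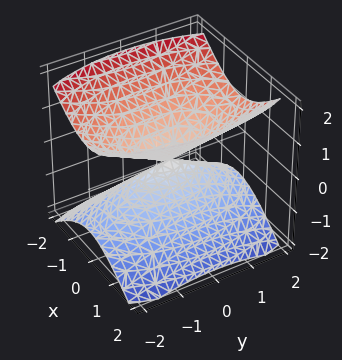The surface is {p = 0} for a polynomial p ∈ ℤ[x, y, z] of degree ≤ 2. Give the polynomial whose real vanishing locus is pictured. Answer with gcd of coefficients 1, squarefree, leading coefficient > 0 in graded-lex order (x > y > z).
First, there are 2 components.
Next, deg p = 2.
Next, symmetries: mirror symmetry z ↦ −z ⇒ only even powers of z; the x ↦ −x reflection is a symmetry, so x appears only in even powers; the y ↦ −y reflection is a symmetry, so y appears only in even powers.
Then, reading off the gridlines: it crosses the x-axis at the gridline x = 0; it crosses the z-axis at the gridline z = 0; one y-axis crossing is at y = 0.
Finally, these observations pin down the coefficients.

3*x^2 + y^2 - 3*z^2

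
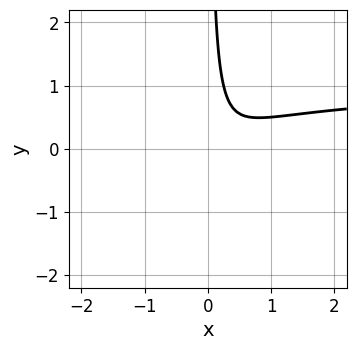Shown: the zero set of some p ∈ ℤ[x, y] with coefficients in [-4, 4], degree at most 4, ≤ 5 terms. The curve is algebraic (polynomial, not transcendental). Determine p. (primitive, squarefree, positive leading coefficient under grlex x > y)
The degree is 3 — no degree-2 curve has this shape.
Against the integer gridlines: no y-intercept at any integer in the box; no x-intercept at any integer in the box.
The integer polynomial consistent with all of this is the stated p.

3*x^2*y - 3*x^2 + 3*x*y + x - 1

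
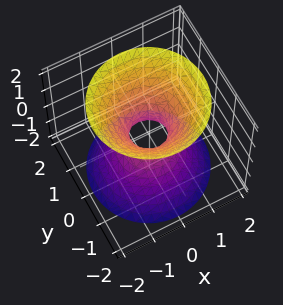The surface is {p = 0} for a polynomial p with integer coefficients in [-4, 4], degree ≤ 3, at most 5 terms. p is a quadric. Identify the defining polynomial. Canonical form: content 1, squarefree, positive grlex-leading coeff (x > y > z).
3*x^2 + 3*y^2 - 2*z^2 - 1

First, degree: an hourglass — one-sheet hyperboloid; a quadric, so deg p = 2.
Next, symmetries: the z ↦ −z reflection is a symmetry, so z appears only in even powers; every cross-section ⟂ z is a circle, so x, y appear only via x² + y².
Next, checking where it meets the axes: a circular section at z = 1 has radius exactly 1; no z-intercept at any integer in the box.
Finally, putting this together gives p.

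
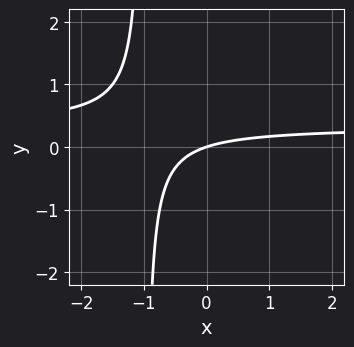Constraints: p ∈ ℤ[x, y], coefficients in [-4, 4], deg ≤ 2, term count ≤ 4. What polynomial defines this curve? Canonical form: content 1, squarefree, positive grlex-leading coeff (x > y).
1. deg p = 2. A generic line meets the curve in up to 2 points.
2. Against the integer gridlines: one x-axis crossing is at x = 0; it crosses the y-axis at the gridline y = 0.
3. Assembling these constraints gives the stated polynomial.

3*x*y - x + 3*y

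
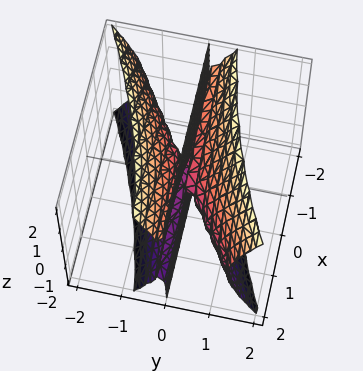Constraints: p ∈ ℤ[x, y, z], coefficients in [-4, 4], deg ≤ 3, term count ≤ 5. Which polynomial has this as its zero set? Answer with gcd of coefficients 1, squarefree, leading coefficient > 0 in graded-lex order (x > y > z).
2*x*y^2 - 3*y^3 + y*z^2

First, the degree is 3 — the shape is more complex than any degree-2 surface.
Next, from the visible intercepts: one y-axis crossing is at y = 0; every point of the x-axis in the box is on the surface.
Finally, these observations pin down the coefficients. Check: (0, 0, -1) on the z-axis lies on the surface, and p(0, 0, -1) = 0. ✓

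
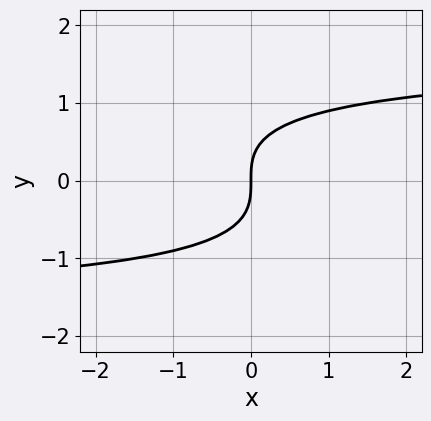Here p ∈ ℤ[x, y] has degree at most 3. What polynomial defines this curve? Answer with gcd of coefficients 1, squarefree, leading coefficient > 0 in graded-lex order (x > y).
x*y^2 + 3*y^3 - 3*x

First, deg p = 3. The shape is more complex than any degree-2 curve.
Then, against the integer gridlines: one x-axis crossing is at x = 0; one y-axis crossing is at y = 0.
Finally, solving for integer coefficients yields p as stated.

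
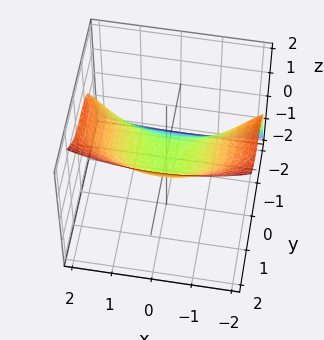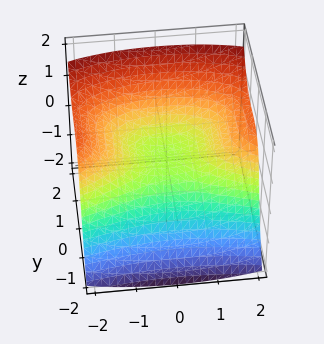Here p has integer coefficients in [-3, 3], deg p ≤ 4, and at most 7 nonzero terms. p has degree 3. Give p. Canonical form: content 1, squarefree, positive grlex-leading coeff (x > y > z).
2*y^3 - z^3 + x^2 + z^2 - 3*z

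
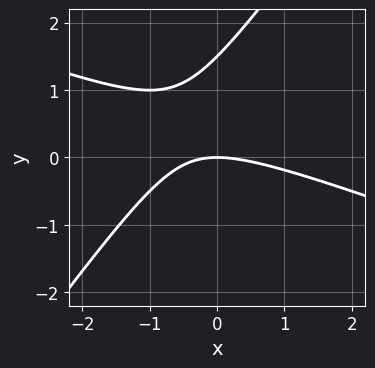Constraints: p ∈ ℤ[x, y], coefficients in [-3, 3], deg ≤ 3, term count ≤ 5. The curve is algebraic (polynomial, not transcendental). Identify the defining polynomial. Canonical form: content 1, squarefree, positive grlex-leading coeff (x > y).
x^2 + 2*x*y - 2*y^2 + 3*y

First, deg p = 2. A generic line meets the curve in up to 2 points.
Next, checking where it meets the axes: it meets the y-axis at y = 0 (among the integer gridlines); it crosses the x-axis at the gridline x = 0.
Finally, solving for integer coefficients yields p as stated.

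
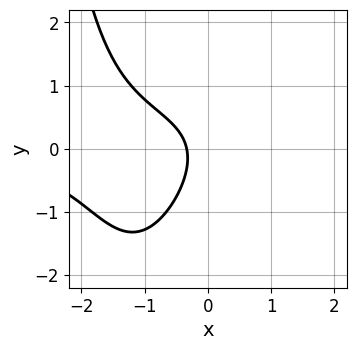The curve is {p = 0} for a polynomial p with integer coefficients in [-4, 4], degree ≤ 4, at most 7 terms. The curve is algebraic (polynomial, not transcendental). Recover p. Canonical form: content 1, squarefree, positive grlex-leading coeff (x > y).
x^3*y - 2*x*y + 2*y^2 + 3*x + 1

1. Degree: a generic line meets the curve in up to 4 points, so deg p = 4.
2. From the visible intercepts: it misses every integer gridline on the y-axis.
3. Fitting integer coefficients to these (and the overall shape) gives p.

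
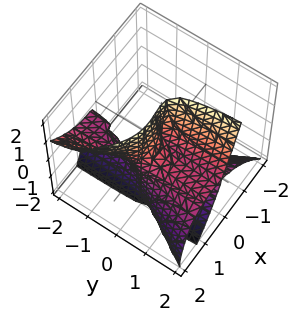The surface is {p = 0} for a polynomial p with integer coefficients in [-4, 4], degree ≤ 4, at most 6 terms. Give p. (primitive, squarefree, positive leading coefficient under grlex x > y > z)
2*x^3 + 2*x*y*z + y*z^2 - 2*x^2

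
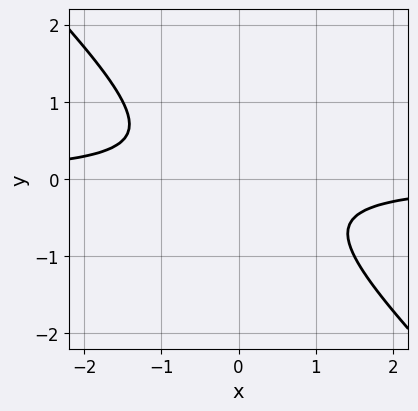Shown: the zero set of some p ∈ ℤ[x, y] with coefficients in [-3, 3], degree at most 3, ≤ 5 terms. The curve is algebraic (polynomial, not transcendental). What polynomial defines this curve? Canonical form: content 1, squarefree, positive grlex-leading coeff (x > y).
First, the degree is 2 — the shape is more complex than any degree-1 curve.
Then, against the integer gridlines: it misses every integer gridline on the y-axis; no x-intercept at any integer in the box.
Finally, putting this together gives p.

2*x*y + 2*y^2 + 1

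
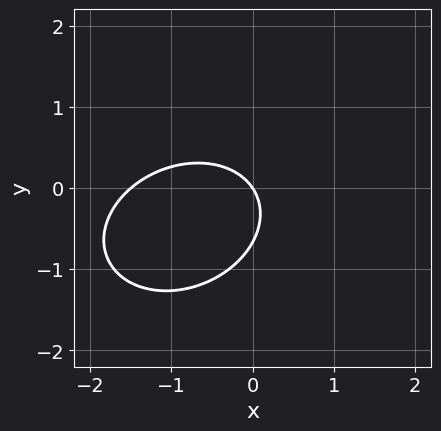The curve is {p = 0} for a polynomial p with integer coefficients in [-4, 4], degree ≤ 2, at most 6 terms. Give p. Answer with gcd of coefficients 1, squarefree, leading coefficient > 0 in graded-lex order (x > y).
(a) Degree: no degree-1 curve has this shape, so deg p = 2.
(b) Checking where it meets the axes: it crosses the y-axis at the gridline y = 0; it crosses the x-axis at the gridline x = 0.
(c) Fitting integer coefficients to these (and the overall shape) gives p.

2*x^2 - x*y + 3*y^2 + 3*x + 2*y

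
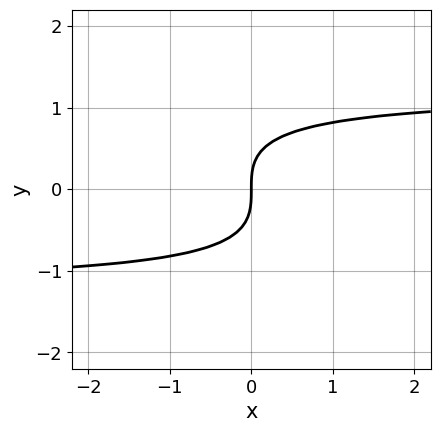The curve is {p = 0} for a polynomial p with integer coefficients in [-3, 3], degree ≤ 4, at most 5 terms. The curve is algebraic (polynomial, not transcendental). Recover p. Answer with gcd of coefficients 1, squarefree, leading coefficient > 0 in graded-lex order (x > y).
2*x*y^2 + 3*y^3 - 3*x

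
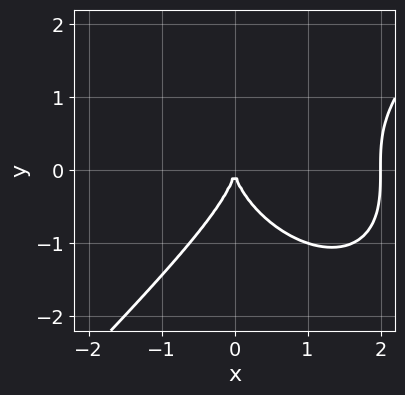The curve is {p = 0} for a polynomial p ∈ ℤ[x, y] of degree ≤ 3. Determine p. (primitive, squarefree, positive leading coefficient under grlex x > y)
First, degree: no degree-2 curve has this shape, so deg p = 3.
Next, against the integer gridlines: one y-axis crossing is at y = 0; the x-axis gridline crossings are at x ∈ {0, 2}.
Finally, fitting integer coefficients to these (and the overall shape) gives p.

x^3 - y^3 - 2*x^2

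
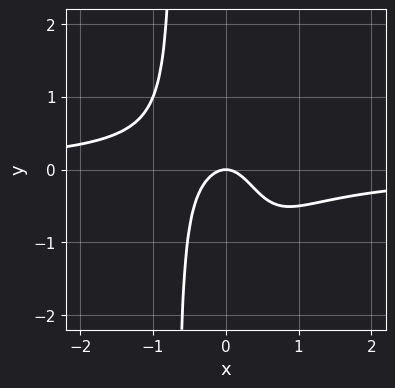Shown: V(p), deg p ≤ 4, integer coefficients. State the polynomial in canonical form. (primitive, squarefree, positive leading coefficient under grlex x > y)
(a) Degree: a generic line meets the curve in up to 4 points, so deg p = 4.
(b) From the axis intercepts and sections: one x-axis crossing is at x = 0; one y-axis crossing is at y = 0.
(c) Fitting integer coefficients to these (and the overall shape) gives p.

3*x^3*y + 2*x^2 + y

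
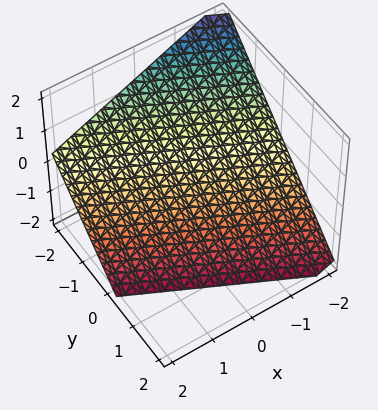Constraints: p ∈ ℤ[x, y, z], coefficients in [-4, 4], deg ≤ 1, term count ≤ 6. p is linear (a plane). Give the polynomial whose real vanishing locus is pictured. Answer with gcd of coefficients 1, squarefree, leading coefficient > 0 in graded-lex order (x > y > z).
Degree: the surface is flat (a plane), so deg p = 1.
From the visible intercepts: it meets the y-axis at y = -1 (among the integer gridlines); it crosses the x-axis at the gridline x = -2; it meets the z-axis at z = -1 (among the integer gridlines).
Together with the visible shape, these determine p as stated.

x + 2*y + 2*z + 2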